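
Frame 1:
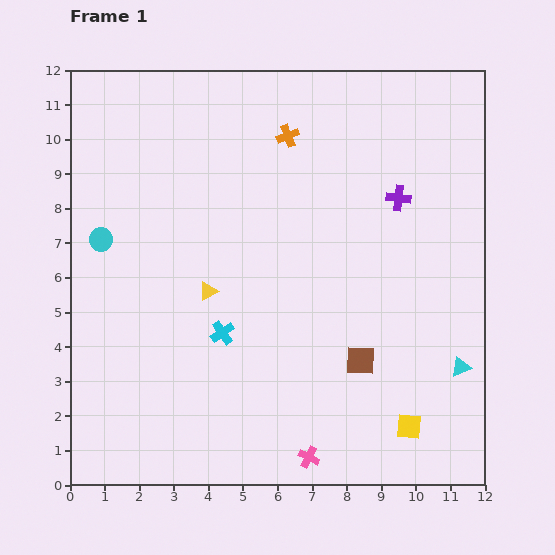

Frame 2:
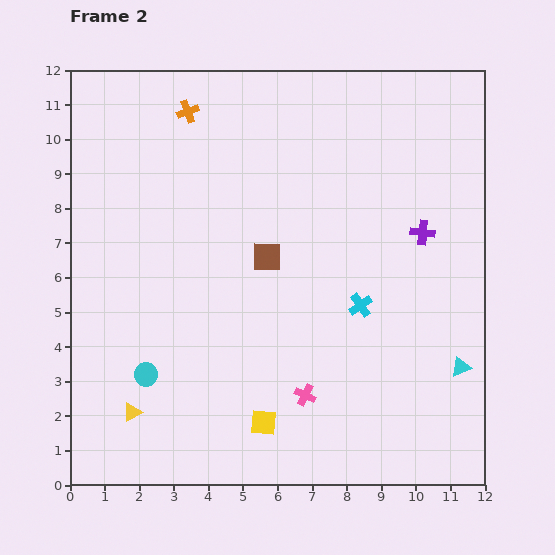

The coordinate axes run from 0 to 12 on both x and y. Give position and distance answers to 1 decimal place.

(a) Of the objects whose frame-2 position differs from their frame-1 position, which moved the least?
the purple cross

(moved 1.2)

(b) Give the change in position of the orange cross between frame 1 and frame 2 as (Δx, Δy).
(-2.9, 0.7)

The orange cross was at (6.3, 10.1) in frame 1 and (3.4, 10.8) in frame 2.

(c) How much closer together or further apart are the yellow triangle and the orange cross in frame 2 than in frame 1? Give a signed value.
+3.7

Distance in frame 1: 5.1. Distance in frame 2: 8.8.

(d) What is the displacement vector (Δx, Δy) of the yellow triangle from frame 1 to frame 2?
(-2.2, -3.5)

The yellow triangle was at (4.0, 5.6) in frame 1 and (1.8, 2.1) in frame 2.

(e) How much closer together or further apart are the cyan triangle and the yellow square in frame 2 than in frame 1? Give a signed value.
+3.6

Distance in frame 1: 2.3. Distance in frame 2: 5.9.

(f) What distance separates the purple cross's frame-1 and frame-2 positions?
1.2

The purple cross moved from (9.5, 8.3) to (10.2, 7.3), a distance of √(0.7² + 1.0²) ≈ 1.2.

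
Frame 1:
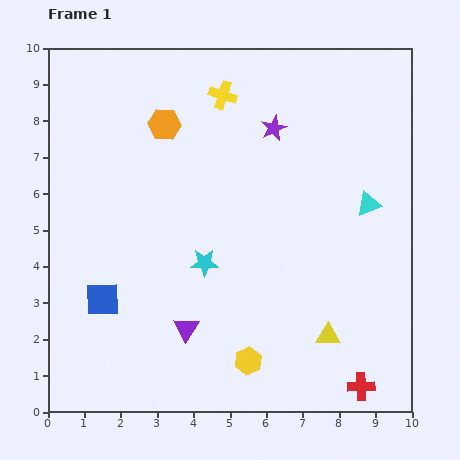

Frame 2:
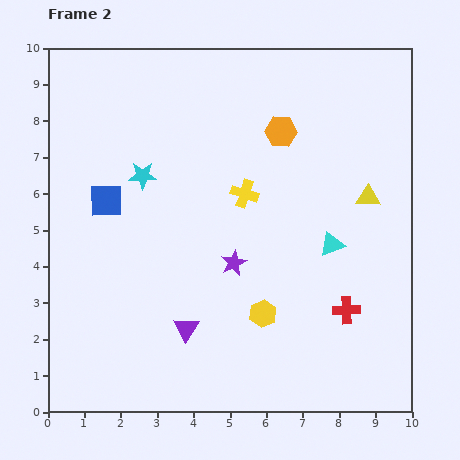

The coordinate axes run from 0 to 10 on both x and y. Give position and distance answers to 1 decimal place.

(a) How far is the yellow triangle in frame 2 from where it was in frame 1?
4.0

The yellow triangle moved from (7.7, 2.1) to (8.8, 5.9), a distance of √(1.1² + 3.8²) ≈ 4.0.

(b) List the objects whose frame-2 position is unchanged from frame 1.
the purple triangle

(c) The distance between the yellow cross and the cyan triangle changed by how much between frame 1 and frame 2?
-2.2

Distance in frame 1: 5.0. Distance in frame 2: 2.8.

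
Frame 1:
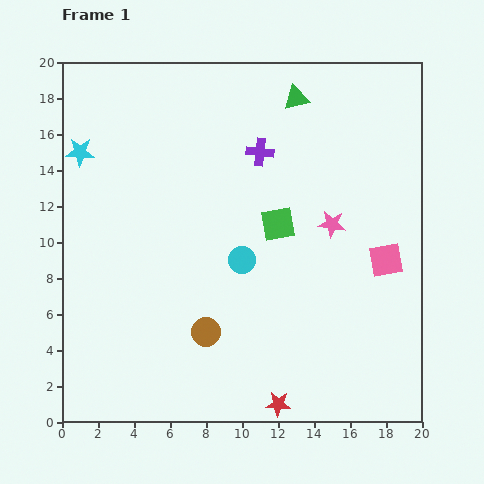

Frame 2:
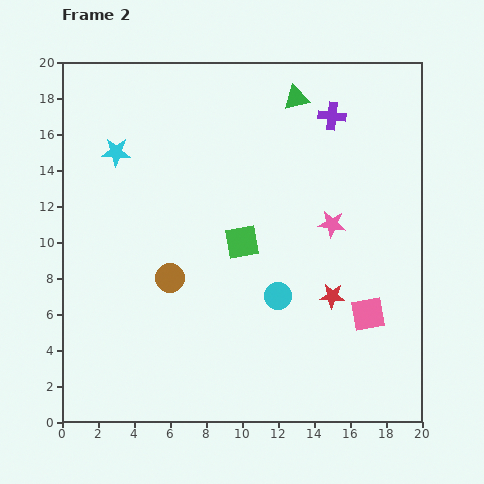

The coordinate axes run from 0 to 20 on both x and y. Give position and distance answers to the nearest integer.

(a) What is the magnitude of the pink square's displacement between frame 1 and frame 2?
3

The pink square moved from (18, 9) to (17, 6), a distance of √(1² + 3²) ≈ 3.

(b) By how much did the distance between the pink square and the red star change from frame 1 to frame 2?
-8

Distance in frame 1: 10. Distance in frame 2: 2.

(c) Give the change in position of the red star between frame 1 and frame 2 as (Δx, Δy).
(3, 6)

The red star was at (12, 1) in frame 1 and (15, 7) in frame 2.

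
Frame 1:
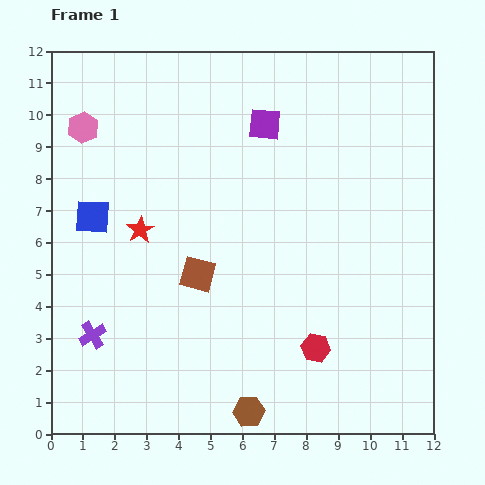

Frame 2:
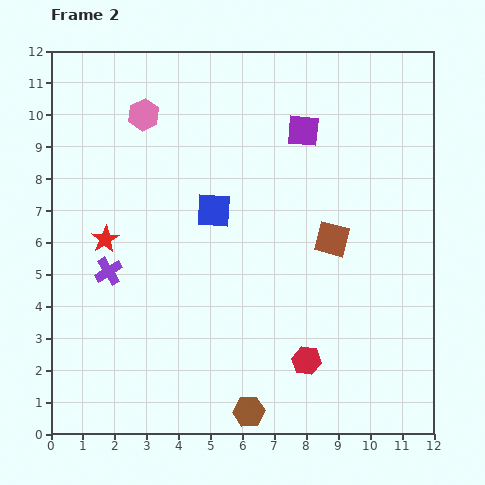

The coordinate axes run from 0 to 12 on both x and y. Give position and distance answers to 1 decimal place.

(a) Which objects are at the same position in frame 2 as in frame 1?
the brown hexagon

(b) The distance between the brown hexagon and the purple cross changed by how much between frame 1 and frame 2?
+0.7

Distance in frame 1: 5.5. Distance in frame 2: 6.2.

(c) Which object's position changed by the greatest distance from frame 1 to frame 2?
the brown square

(moved 4.3; next 3.8)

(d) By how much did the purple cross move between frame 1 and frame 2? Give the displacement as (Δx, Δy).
(0.5, 2.0)

The purple cross was at (1.3, 3.1) in frame 1 and (1.8, 5.1) in frame 2.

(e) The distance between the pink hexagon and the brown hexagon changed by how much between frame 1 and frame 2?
-0.4

Distance in frame 1: 10.3. Distance in frame 2: 9.9.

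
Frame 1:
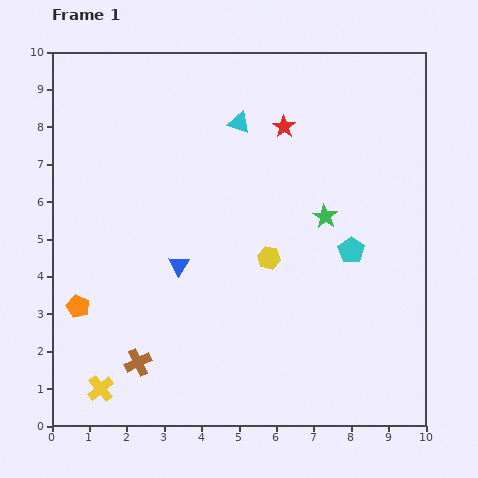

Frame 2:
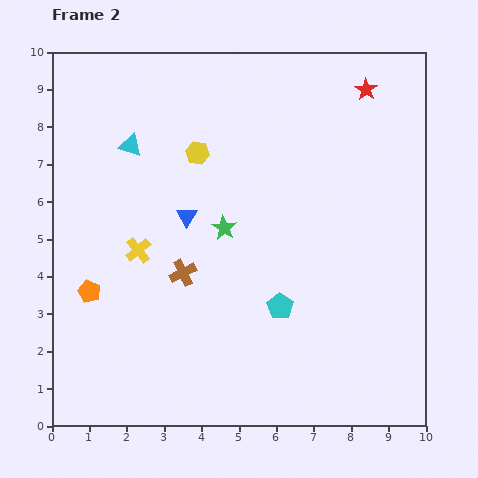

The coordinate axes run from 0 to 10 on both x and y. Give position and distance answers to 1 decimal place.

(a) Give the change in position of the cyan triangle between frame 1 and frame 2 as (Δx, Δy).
(-2.9, -0.6)

The cyan triangle was at (5.0, 8.1) in frame 1 and (2.1, 7.5) in frame 2.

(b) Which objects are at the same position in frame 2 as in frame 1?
none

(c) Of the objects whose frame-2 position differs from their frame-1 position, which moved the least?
the orange pentagon

(moved 0.5)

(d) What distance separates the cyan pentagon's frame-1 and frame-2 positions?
2.4

The cyan pentagon moved from (8.0, 4.7) to (6.1, 3.2), a distance of √(1.9² + 1.5²) ≈ 2.4.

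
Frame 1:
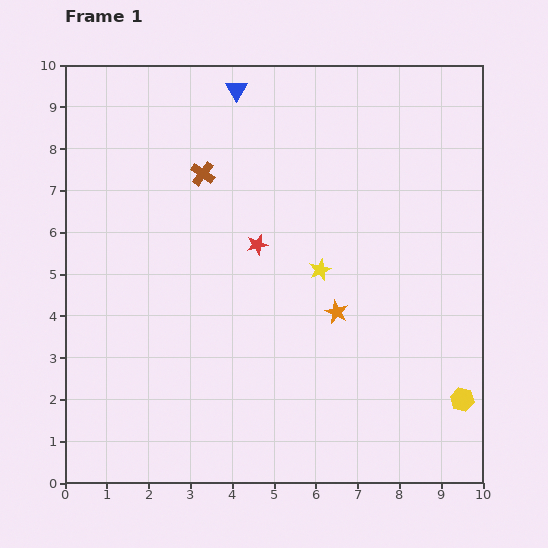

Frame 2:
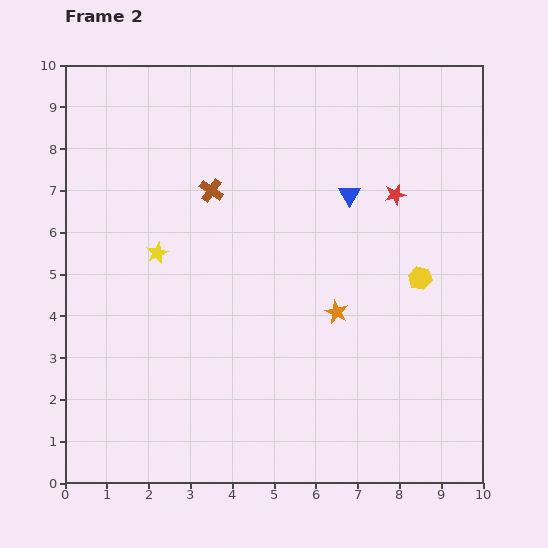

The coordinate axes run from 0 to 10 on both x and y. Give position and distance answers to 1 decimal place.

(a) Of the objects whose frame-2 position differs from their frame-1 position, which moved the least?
the brown cross

(moved 0.4)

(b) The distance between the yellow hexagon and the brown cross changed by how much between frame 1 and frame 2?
-2.8

Distance in frame 1: 8.2. Distance in frame 2: 5.4.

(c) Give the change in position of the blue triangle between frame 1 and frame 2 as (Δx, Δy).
(2.7, -2.5)

The blue triangle was at (4.1, 9.4) in frame 1 and (6.8, 6.9) in frame 2.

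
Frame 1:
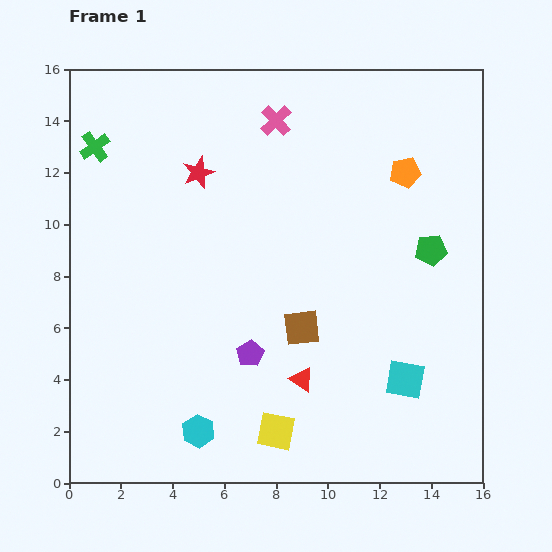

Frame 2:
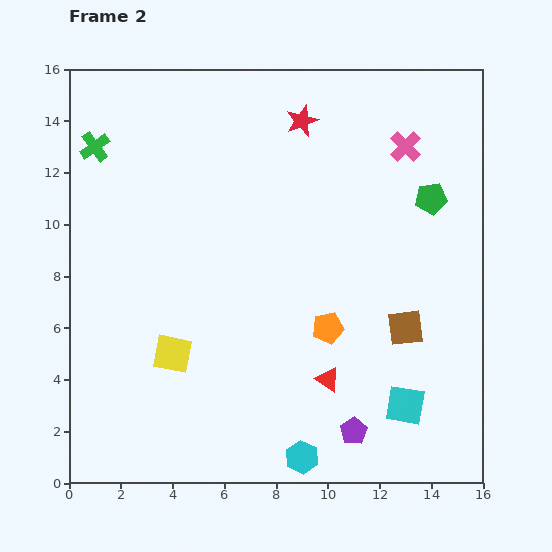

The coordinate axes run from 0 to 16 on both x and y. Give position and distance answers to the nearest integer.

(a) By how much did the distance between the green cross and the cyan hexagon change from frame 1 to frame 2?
+2

Distance in frame 1: 12. Distance in frame 2: 14.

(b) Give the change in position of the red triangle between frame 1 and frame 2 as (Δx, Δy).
(1, 0)

The red triangle was at (9, 4) in frame 1 and (10, 4) in frame 2.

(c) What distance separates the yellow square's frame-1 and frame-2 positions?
5

The yellow square moved from (8, 2) to (4, 5), a distance of √(4² + 3²) ≈ 5.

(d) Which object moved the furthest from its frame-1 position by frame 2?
the orange pentagon

(moved 7; next 5)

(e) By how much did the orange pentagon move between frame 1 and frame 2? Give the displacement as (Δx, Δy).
(-3, -6)

The orange pentagon was at (13, 12) in frame 1 and (10, 6) in frame 2.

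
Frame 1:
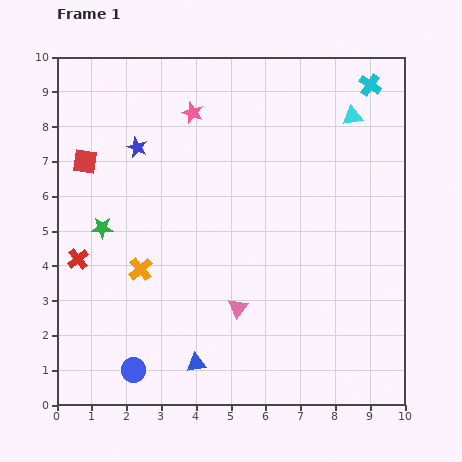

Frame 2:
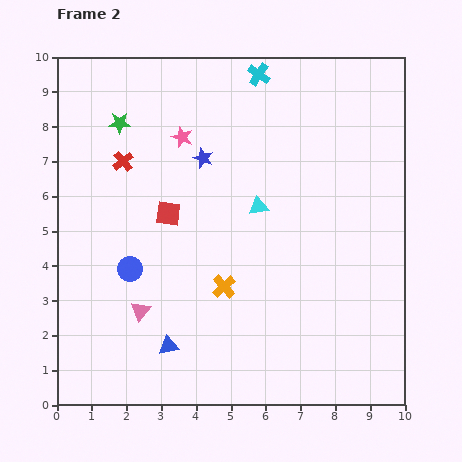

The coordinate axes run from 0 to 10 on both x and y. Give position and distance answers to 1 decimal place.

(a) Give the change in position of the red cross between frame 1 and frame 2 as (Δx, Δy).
(1.3, 2.8)

The red cross was at (0.6, 4.2) in frame 1 and (1.9, 7.0) in frame 2.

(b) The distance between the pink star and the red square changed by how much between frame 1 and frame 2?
-1.2

Distance in frame 1: 3.4. Distance in frame 2: 2.2.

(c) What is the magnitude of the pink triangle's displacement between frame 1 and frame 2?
2.8

The pink triangle moved from (5.2, 2.8) to (2.4, 2.7), a distance of √(2.8² + 0.1²) ≈ 2.8.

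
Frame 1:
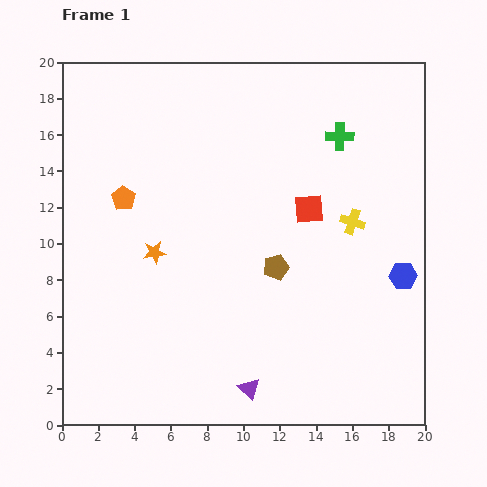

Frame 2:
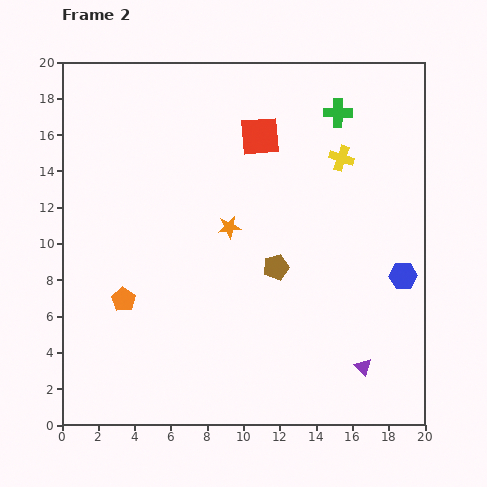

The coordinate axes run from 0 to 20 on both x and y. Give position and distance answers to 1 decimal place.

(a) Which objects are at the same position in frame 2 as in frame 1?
the brown pentagon, the blue hexagon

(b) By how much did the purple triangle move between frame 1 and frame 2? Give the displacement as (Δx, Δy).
(6.3, 1.2)

The purple triangle was at (10.3, 2.0) in frame 1 and (16.6, 3.2) in frame 2.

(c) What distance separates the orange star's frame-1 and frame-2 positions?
4.3

The orange star moved from (5.1, 9.5) to (9.2, 10.9), a distance of √(4.1² + 1.4²) ≈ 4.3.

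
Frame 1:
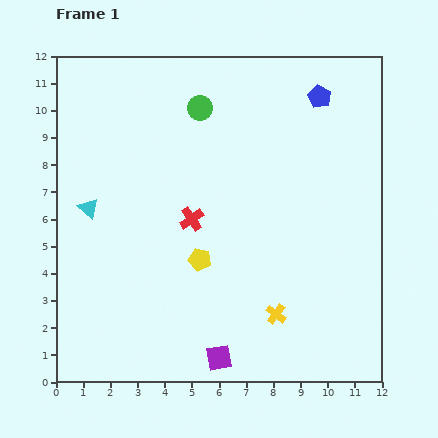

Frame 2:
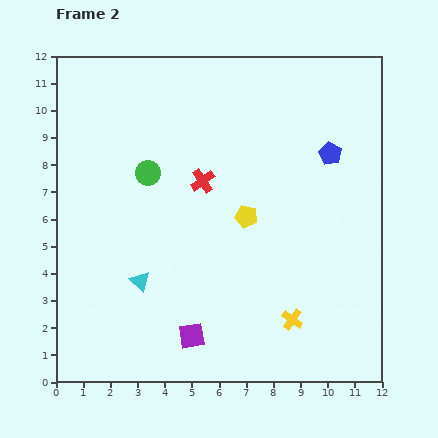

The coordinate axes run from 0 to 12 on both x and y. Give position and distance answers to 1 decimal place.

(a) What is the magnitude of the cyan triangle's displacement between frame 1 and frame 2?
3.3

The cyan triangle moved from (1.2, 6.4) to (3.1, 3.7), a distance of √(1.9² + 2.7²) ≈ 3.3.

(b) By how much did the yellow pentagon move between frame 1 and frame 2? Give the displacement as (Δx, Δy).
(1.7, 1.6)

The yellow pentagon was at (5.3, 4.5) in frame 1 and (7.0, 6.1) in frame 2.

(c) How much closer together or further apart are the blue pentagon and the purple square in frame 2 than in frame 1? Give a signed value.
-1.9

Distance in frame 1: 10.3. Distance in frame 2: 8.4.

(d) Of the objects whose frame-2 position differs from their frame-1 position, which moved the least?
the yellow cross

(moved 0.6)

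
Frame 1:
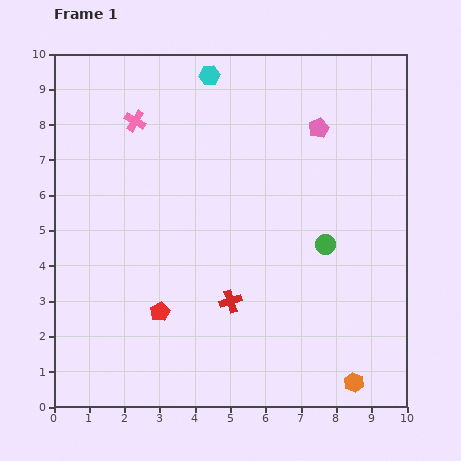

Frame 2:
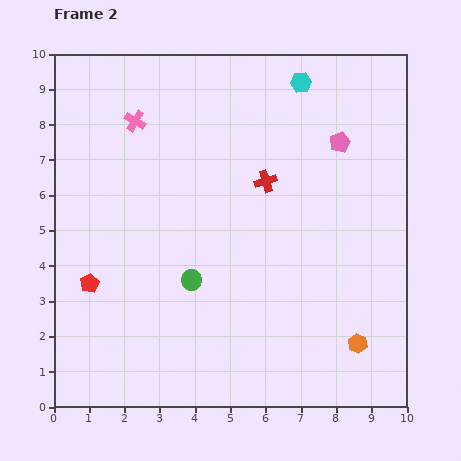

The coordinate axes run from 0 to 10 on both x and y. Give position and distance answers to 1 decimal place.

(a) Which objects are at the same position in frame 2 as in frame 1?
the pink cross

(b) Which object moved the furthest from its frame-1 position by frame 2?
the green circle

(moved 3.9; next 3.5)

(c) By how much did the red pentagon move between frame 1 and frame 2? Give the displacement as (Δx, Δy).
(-2.0, 0.8)

The red pentagon was at (3.0, 2.7) in frame 1 and (1.0, 3.5) in frame 2.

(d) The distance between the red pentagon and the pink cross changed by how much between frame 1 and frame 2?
-0.6

Distance in frame 1: 5.4. Distance in frame 2: 4.8.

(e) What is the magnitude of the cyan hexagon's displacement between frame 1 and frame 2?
2.6

The cyan hexagon moved from (4.4, 9.4) to (7.0, 9.2), a distance of √(2.6² + 0.2²) ≈ 2.6.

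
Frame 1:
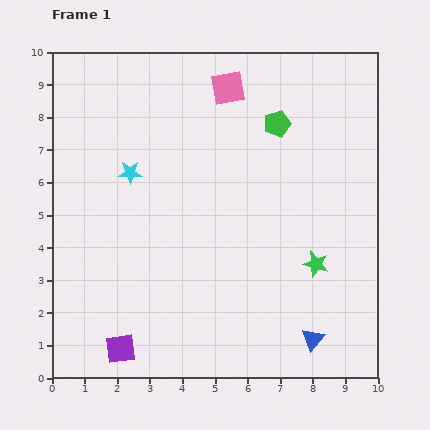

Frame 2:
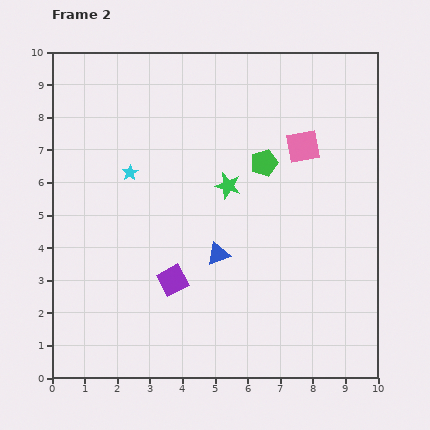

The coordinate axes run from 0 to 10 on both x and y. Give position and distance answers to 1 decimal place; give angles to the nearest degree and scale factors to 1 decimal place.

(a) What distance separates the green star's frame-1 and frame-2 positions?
3.6

The green star moved from (8.1, 3.5) to (5.4, 5.9), a distance of √(2.7² + 2.4²) ≈ 3.6.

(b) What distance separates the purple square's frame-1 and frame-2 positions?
2.6

The purple square moved from (2.1, 0.9) to (3.7, 3.0), a distance of √(1.6² + 2.1²) ≈ 2.6.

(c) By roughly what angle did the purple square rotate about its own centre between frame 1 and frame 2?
21° counter-clockwise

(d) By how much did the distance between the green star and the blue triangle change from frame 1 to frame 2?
-0.2

Distance in frame 1: 2.3. Distance in frame 2: 2.1.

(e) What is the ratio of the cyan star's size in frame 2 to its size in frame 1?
0.7×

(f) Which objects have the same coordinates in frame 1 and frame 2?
the cyan star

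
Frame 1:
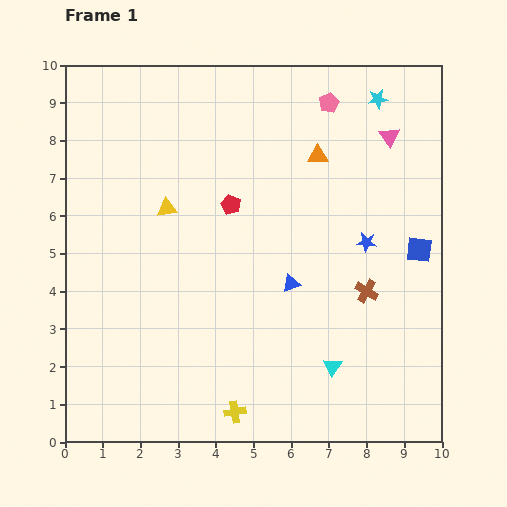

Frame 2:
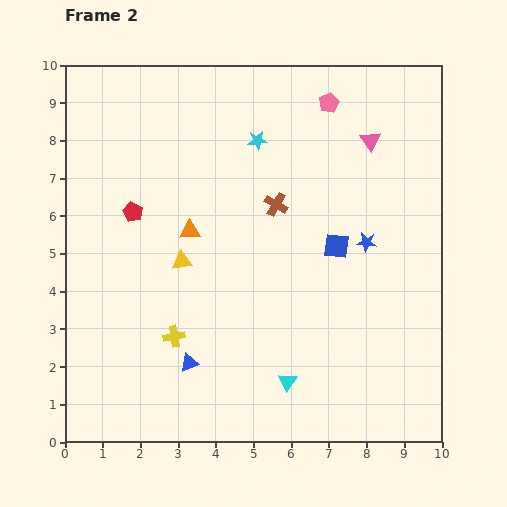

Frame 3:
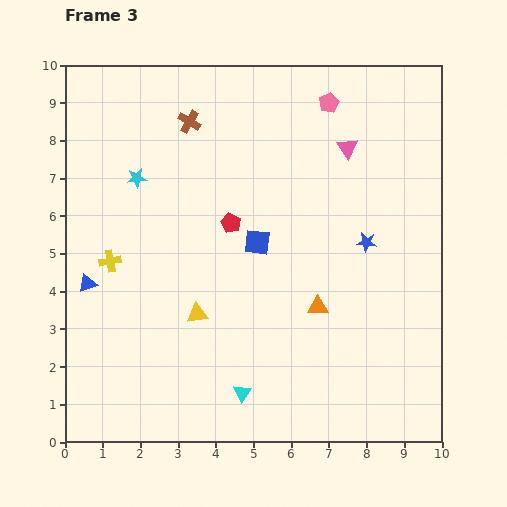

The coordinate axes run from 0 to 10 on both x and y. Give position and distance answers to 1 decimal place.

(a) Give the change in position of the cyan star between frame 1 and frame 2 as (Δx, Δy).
(-3.2, -1.1)

The cyan star was at (8.3, 9.1) in frame 1 and (5.1, 8.0) in frame 2.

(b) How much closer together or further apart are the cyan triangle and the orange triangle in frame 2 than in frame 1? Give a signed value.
-0.8

Distance in frame 1: 5.6. Distance in frame 2: 4.8.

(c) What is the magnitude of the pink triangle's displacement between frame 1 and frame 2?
0.5

The pink triangle moved from (8.6, 8.1) to (8.1, 8.0), a distance of √(0.5² + 0.1²) ≈ 0.5.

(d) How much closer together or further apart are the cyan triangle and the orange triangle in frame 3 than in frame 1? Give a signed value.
-2.6

Distance in frame 1: 5.6. Distance in frame 3: 3.0.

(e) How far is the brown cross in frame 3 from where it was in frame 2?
3.2

The brown cross moved from (5.6, 6.3) to (3.3, 8.5), a distance of √(2.3² + 2.2²) ≈ 3.2.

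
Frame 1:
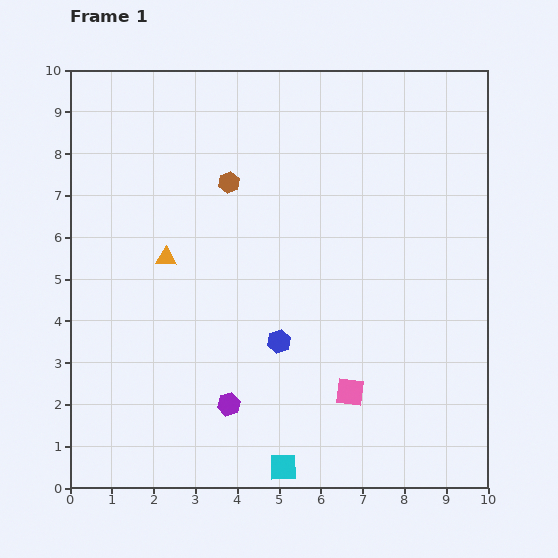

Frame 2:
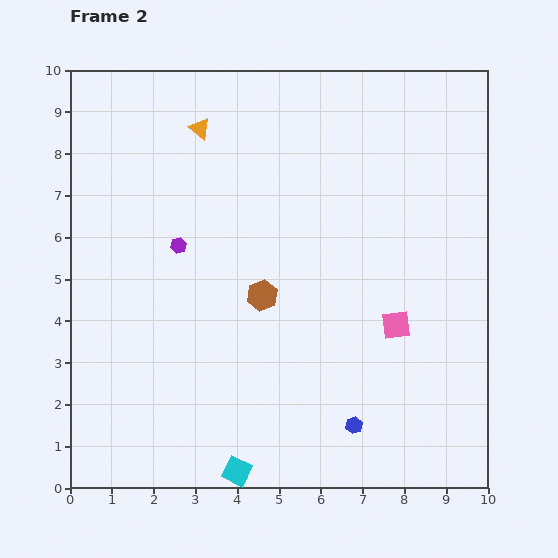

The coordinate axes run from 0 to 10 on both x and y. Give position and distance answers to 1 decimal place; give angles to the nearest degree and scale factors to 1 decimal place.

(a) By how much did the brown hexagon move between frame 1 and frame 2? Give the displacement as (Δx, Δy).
(0.8, -2.7)

The brown hexagon was at (3.8, 7.3) in frame 1 and (4.6, 4.6) in frame 2.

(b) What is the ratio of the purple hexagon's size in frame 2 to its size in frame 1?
0.7×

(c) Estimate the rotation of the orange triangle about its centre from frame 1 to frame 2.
35° clockwise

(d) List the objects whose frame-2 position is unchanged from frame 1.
none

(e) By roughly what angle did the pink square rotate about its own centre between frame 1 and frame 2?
17° counter-clockwise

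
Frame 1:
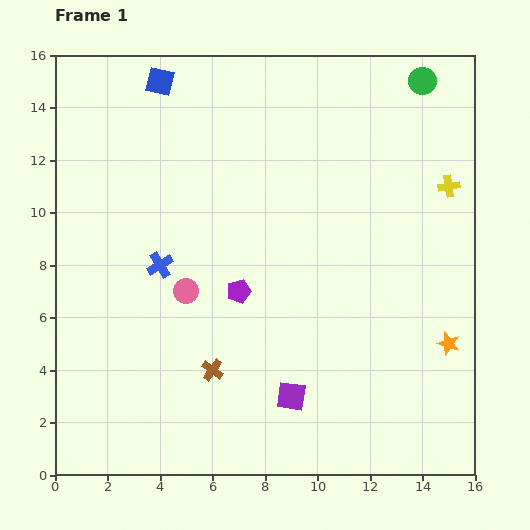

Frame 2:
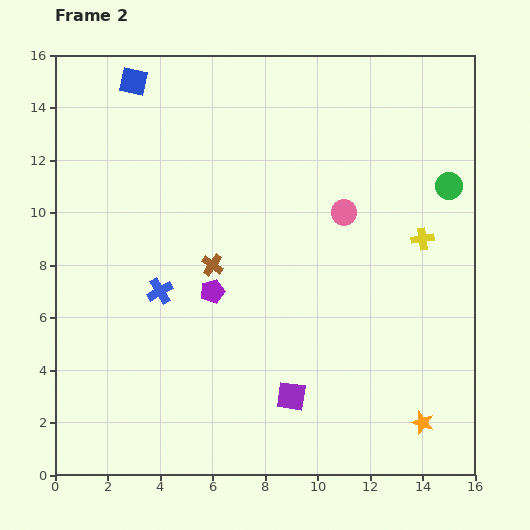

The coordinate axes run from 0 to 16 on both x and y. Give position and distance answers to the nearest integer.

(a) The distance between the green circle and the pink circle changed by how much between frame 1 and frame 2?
-8

Distance in frame 1: 12. Distance in frame 2: 4.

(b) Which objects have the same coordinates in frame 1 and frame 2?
the purple square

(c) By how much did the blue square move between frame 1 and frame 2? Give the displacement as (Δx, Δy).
(-1, 0)

The blue square was at (4, 15) in frame 1 and (3, 15) in frame 2.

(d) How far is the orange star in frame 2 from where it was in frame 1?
3

The orange star moved from (15, 5) to (14, 2), a distance of √(1² + 3²) ≈ 3.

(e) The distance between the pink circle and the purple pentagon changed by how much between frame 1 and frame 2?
+4

Distance in frame 1: 2. Distance in frame 2: 6.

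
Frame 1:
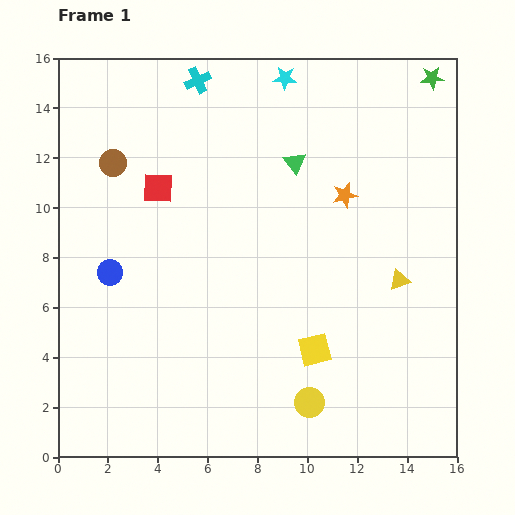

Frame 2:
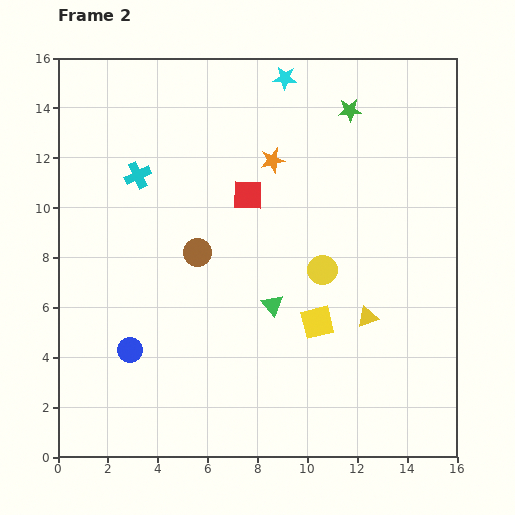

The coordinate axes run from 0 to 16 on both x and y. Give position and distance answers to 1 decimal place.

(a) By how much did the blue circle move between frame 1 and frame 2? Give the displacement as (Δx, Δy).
(0.8, -3.1)

The blue circle was at (2.1, 7.4) in frame 1 and (2.9, 4.3) in frame 2.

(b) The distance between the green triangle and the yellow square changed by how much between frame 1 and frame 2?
-5.6

Distance in frame 1: 7.5. Distance in frame 2: 1.9.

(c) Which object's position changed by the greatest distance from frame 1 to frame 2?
the green triangle

(moved 5.8; next 5.3)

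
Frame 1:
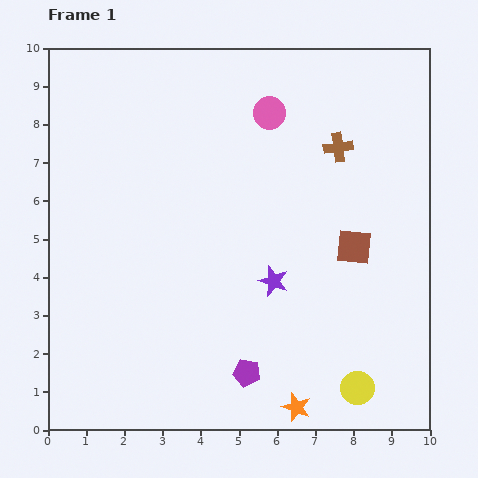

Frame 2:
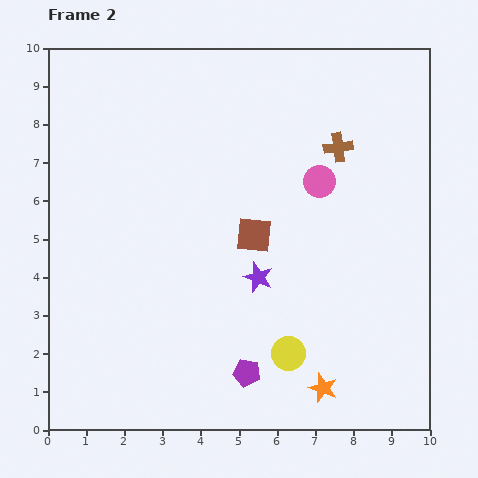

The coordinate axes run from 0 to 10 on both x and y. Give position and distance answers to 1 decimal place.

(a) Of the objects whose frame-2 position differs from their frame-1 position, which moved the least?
the purple star

(moved 0.4)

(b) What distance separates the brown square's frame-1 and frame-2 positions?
2.6

The brown square moved from (8.0, 4.8) to (5.4, 5.1), a distance of √(2.6² + 0.3²) ≈ 2.6.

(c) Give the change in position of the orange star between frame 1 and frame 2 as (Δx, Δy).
(0.7, 0.5)

The orange star was at (6.5, 0.6) in frame 1 and (7.2, 1.1) in frame 2.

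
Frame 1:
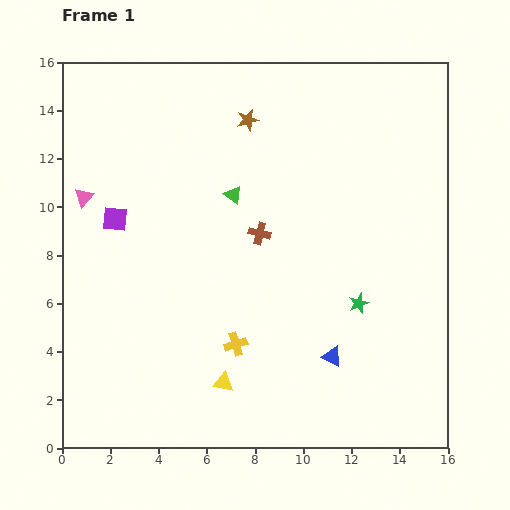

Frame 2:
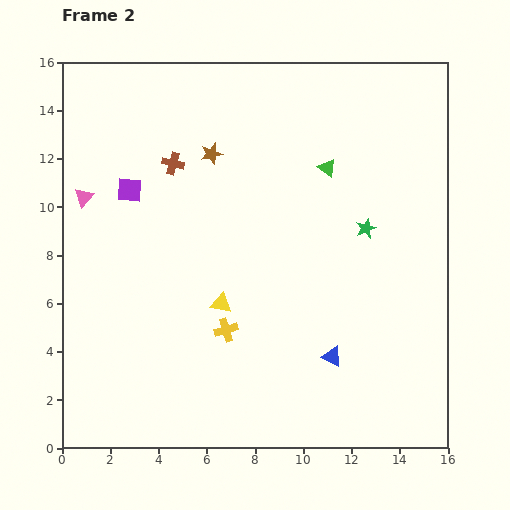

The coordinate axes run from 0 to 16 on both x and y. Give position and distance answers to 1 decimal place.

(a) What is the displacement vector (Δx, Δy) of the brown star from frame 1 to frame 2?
(-1.5, -1.4)

The brown star was at (7.7, 13.6) in frame 1 and (6.2, 12.2) in frame 2.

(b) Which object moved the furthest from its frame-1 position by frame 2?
the brown cross

(moved 4.6; next 4.1)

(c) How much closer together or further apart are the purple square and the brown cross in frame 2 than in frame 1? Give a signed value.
-3.9

Distance in frame 1: 6.0. Distance in frame 2: 2.1.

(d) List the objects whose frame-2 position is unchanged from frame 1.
the pink triangle, the blue triangle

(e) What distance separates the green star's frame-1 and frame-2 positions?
3.1

The green star moved from (12.3, 6.0) to (12.6, 9.1), a distance of √(0.3² + 3.1²) ≈ 3.1.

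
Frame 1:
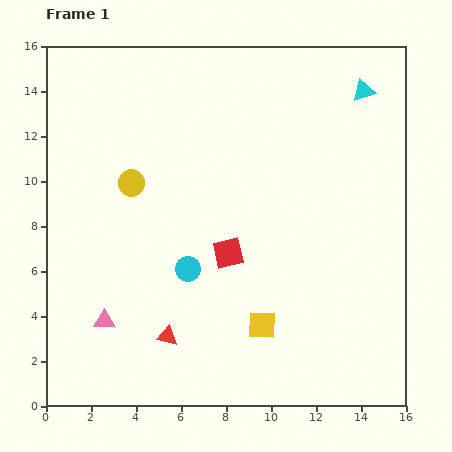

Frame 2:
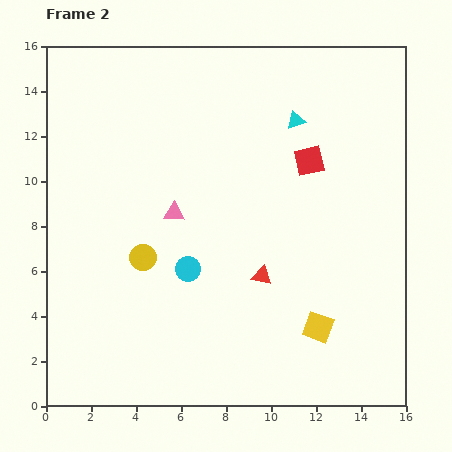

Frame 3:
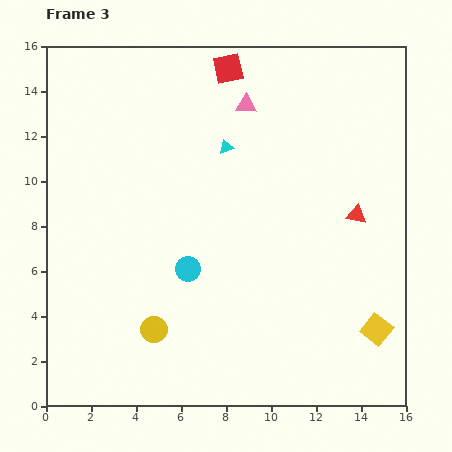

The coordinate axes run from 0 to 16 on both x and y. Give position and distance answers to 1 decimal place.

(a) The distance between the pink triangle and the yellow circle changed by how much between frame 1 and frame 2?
-3.8

Distance in frame 1: 6.2. Distance in frame 2: 2.4.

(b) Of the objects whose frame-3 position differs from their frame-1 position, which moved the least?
the yellow square

(moved 5.1)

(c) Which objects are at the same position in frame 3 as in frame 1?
the cyan circle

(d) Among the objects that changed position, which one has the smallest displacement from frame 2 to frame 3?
the yellow square

(moved 2.6)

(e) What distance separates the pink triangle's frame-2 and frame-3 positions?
5.8

The pink triangle moved from (5.7, 8.6) to (8.9, 13.4), a distance of √(3.2² + 4.8²) ≈ 5.8.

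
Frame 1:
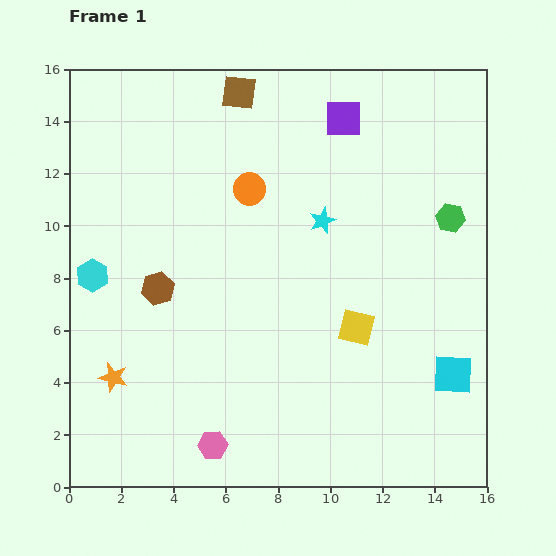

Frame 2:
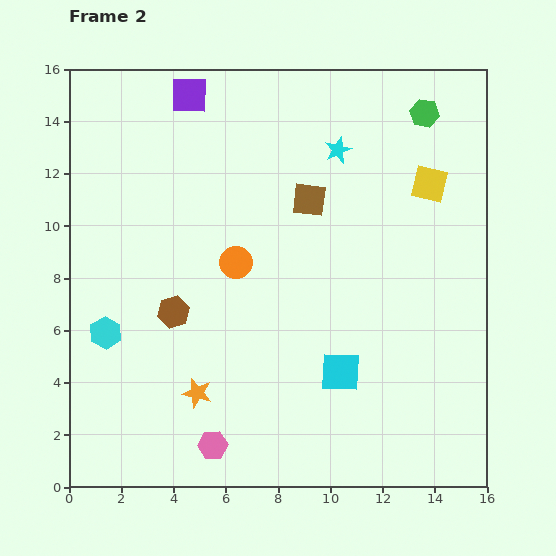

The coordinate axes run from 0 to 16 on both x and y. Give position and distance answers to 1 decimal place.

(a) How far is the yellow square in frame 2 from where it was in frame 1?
6.2

The yellow square moved from (11.0, 6.1) to (13.8, 11.6), a distance of √(2.8² + 5.5²) ≈ 6.2.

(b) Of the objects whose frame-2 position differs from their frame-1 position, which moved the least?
the brown hexagon

(moved 1.1)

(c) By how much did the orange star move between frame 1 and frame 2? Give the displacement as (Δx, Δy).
(3.2, -0.6)

The orange star was at (1.7, 4.2) in frame 1 and (4.9, 3.6) in frame 2.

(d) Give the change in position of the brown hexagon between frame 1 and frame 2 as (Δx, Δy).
(0.6, -0.9)

The brown hexagon was at (3.4, 7.6) in frame 1 and (4.0, 6.7) in frame 2.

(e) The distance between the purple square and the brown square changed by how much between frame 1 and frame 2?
+2.0

Distance in frame 1: 4.1. Distance in frame 2: 6.1.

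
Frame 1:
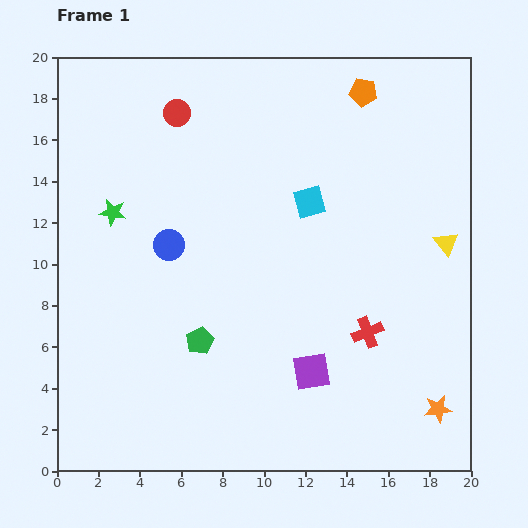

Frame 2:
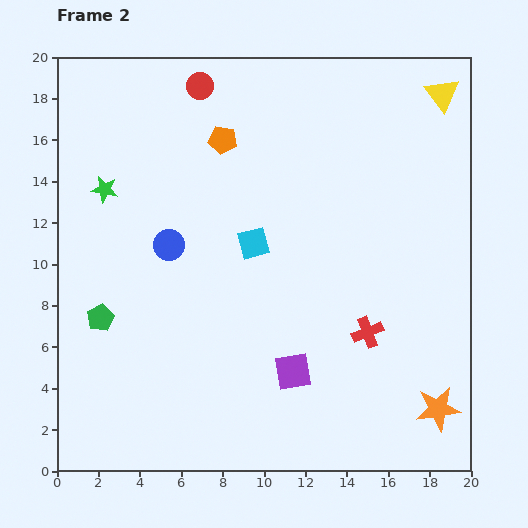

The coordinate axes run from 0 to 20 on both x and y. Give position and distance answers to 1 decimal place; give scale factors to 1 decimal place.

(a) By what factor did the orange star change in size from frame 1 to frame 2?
1.6×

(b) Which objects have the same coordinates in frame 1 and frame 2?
the blue circle, the red cross, the orange star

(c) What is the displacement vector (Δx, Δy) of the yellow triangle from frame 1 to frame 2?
(-0.2, 7.2)

The yellow triangle was at (18.8, 11.0) in frame 1 and (18.6, 18.2) in frame 2.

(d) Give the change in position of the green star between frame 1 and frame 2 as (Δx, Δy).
(-0.4, 1.1)

The green star was at (2.7, 12.5) in frame 1 and (2.3, 13.6) in frame 2.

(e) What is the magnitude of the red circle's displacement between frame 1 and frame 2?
1.7

The red circle moved from (5.8, 17.3) to (6.9, 18.6), a distance of √(1.1² + 1.3²) ≈ 1.7.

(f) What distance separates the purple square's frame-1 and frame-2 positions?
0.9

The purple square moved from (12.3, 4.8) to (11.4, 4.8), a distance of √(0.9² + 0.0²) ≈ 0.9.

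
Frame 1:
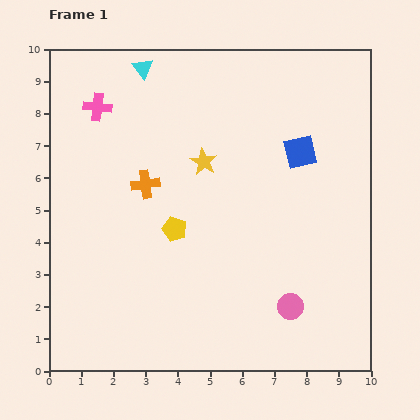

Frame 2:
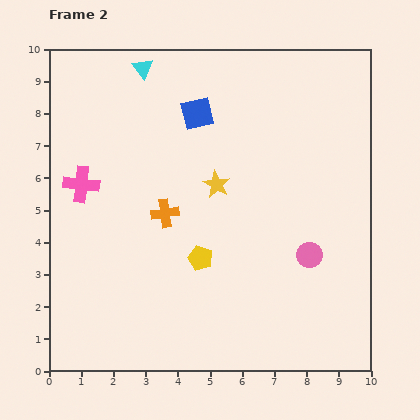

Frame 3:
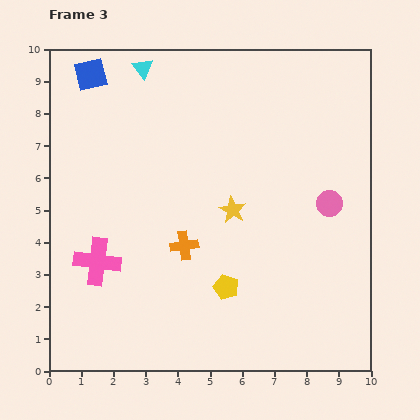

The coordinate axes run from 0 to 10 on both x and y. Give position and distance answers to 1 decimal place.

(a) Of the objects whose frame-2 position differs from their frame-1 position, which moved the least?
the yellow star

(moved 0.8)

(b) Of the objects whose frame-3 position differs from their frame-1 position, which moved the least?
the yellow star

(moved 1.7)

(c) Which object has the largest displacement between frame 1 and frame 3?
the blue square

(moved 6.9; next 4.8)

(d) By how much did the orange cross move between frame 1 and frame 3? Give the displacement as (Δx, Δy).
(1.2, -1.9)

The orange cross was at (3.0, 5.8) in frame 1 and (4.2, 3.9) in frame 3.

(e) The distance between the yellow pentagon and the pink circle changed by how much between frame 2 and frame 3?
+0.7

Distance in frame 2: 3.4. Distance in frame 3: 4.1.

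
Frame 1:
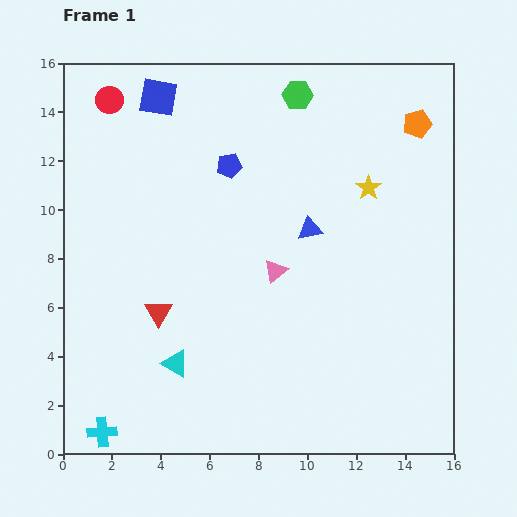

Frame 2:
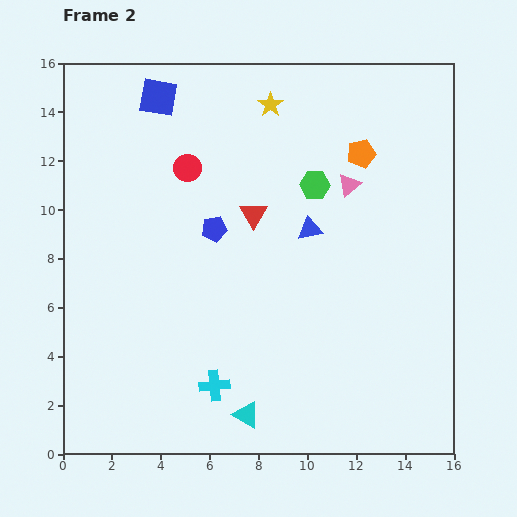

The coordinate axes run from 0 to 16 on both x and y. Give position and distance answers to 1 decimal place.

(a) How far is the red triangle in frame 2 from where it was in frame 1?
5.6

The red triangle moved from (3.9, 5.8) to (7.8, 9.8), a distance of √(3.9² + 4.0²) ≈ 5.6.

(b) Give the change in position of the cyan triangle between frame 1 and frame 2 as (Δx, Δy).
(2.9, -2.1)

The cyan triangle was at (4.6, 3.7) in frame 1 and (7.5, 1.6) in frame 2.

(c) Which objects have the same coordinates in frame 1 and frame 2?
the blue square, the blue triangle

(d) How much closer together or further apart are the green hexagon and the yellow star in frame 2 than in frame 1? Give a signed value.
-1.0

Distance in frame 1: 4.8. Distance in frame 2: 3.8.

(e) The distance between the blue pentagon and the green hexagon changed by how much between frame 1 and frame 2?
+0.5

Distance in frame 1: 4.0. Distance in frame 2: 4.5.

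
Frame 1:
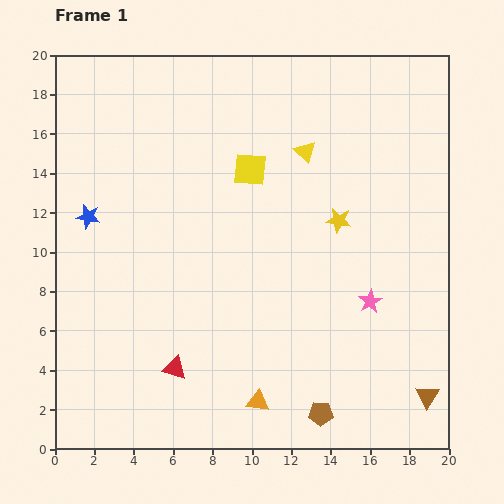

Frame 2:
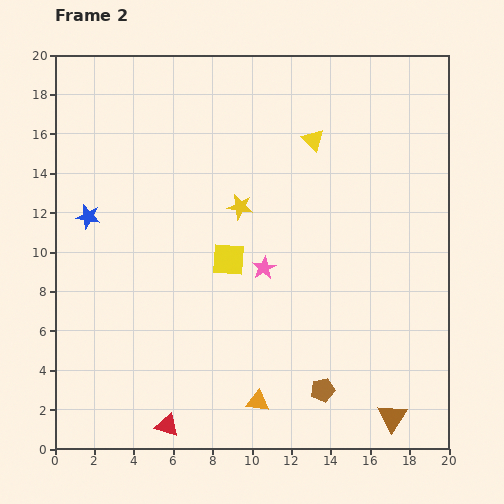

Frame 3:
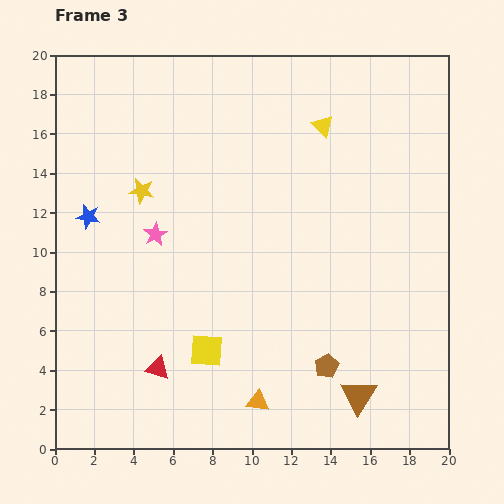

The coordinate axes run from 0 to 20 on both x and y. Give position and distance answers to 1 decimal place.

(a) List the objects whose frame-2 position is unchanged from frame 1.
the blue star, the orange triangle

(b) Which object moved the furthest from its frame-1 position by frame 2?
the pink star

(moved 5.7; next 5.0)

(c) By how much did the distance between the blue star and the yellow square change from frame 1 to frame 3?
+0.6

Distance in frame 1: 8.5. Distance in frame 3: 9.1.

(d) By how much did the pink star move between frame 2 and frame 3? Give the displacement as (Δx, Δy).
(-5.5, 1.7)

The pink star was at (10.6, 9.2) in frame 2 and (5.1, 10.9) in frame 3.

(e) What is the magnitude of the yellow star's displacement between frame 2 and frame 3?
5.1

The yellow star moved from (9.4, 12.3) to (4.4, 13.1), a distance of √(5.0² + 0.8²) ≈ 5.1.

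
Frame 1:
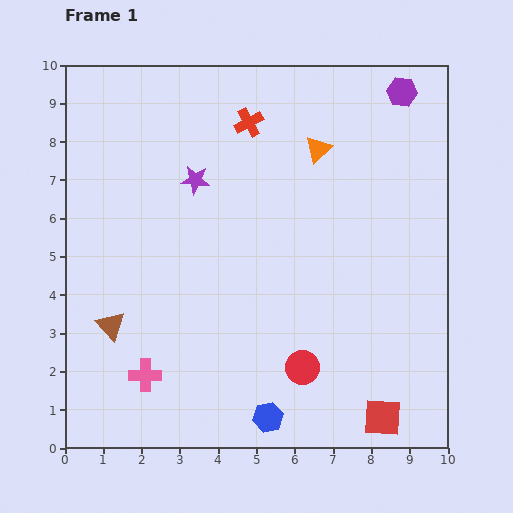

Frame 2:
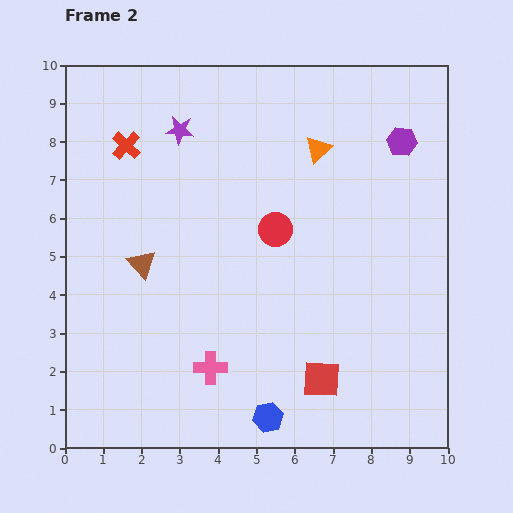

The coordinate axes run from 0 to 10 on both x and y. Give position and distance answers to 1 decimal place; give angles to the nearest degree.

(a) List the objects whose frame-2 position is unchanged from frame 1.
the blue hexagon, the orange triangle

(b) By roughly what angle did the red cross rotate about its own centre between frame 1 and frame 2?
19° counter-clockwise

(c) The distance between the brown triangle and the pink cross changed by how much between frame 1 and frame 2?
+1.6

Distance in frame 1: 1.6. Distance in frame 2: 3.2.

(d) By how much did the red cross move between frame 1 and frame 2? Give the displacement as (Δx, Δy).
(-3.2, -0.6)

The red cross was at (4.8, 8.5) in frame 1 and (1.6, 7.9) in frame 2.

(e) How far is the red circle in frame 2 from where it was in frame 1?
3.7

The red circle moved from (6.2, 2.1) to (5.5, 5.7), a distance of √(0.7² + 3.6²) ≈ 3.7.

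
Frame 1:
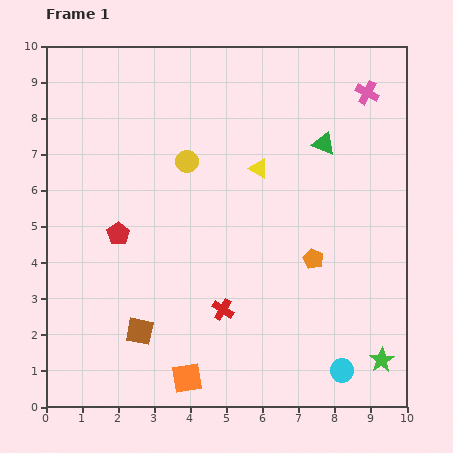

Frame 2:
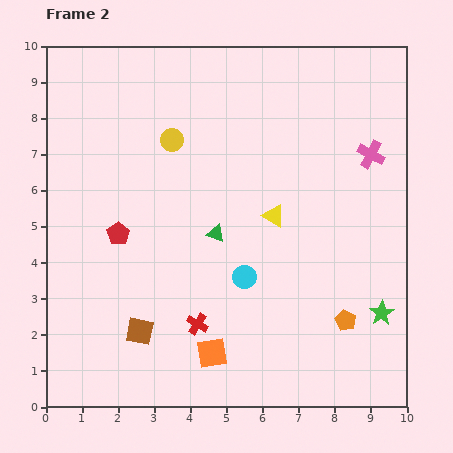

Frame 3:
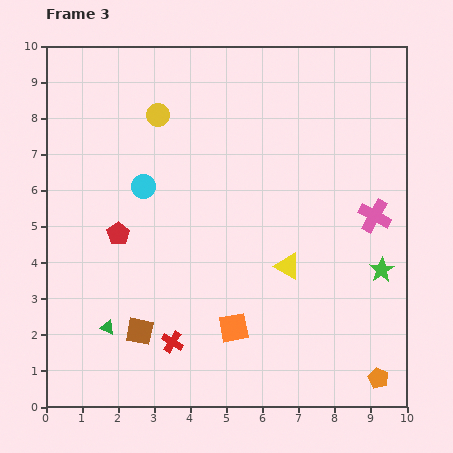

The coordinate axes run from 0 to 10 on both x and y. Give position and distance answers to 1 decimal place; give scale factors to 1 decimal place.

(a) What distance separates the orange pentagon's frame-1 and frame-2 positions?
1.9

The orange pentagon moved from (7.4, 4.1) to (8.3, 2.4), a distance of √(0.9² + 1.7²) ≈ 1.9.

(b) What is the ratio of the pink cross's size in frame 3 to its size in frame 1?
1.4×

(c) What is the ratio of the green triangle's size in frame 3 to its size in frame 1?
0.6×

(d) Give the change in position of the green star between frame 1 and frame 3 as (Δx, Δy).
(0.0, 2.5)

The green star was at (9.3, 1.3) in frame 1 and (9.3, 3.8) in frame 3.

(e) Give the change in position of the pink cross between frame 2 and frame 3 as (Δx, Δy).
(0.1, -1.7)

The pink cross was at (9.0, 7.0) in frame 2 and (9.1, 5.3) in frame 3.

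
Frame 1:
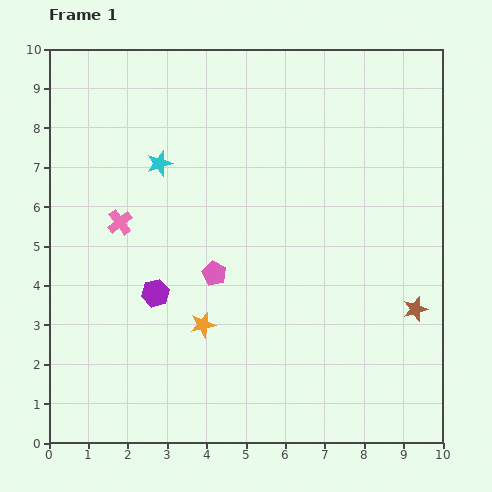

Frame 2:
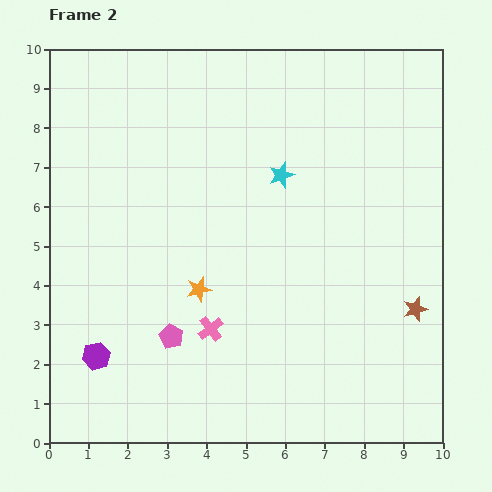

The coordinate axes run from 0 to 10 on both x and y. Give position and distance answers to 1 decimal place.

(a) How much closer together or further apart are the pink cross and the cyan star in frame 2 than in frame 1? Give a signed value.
+2.5

Distance in frame 1: 1.8. Distance in frame 2: 4.3.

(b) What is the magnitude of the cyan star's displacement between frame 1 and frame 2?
3.1

The cyan star moved from (2.8, 7.1) to (5.9, 6.8), a distance of √(3.1² + 0.3²) ≈ 3.1.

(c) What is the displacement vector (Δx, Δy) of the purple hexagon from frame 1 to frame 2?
(-1.5, -1.6)

The purple hexagon was at (2.7, 3.8) in frame 1 and (1.2, 2.2) in frame 2.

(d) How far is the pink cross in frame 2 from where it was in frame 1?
3.5

The pink cross moved from (1.8, 5.6) to (4.1, 2.9), a distance of √(2.3² + 2.7²) ≈ 3.5.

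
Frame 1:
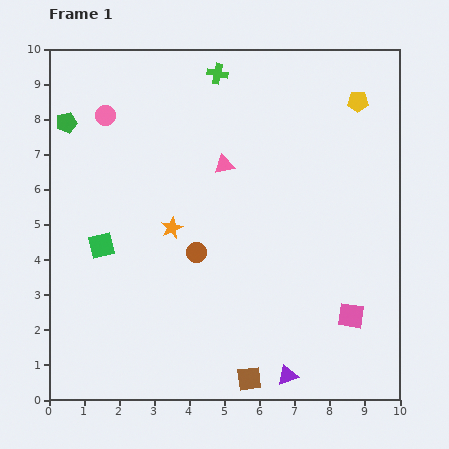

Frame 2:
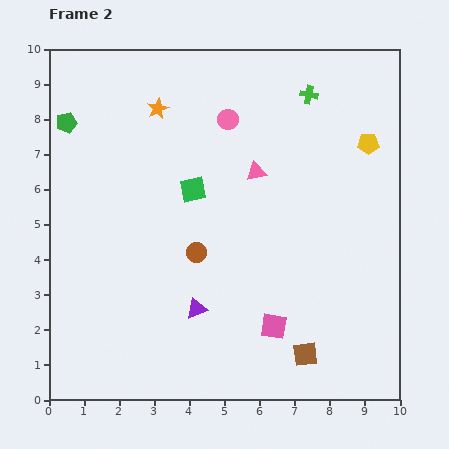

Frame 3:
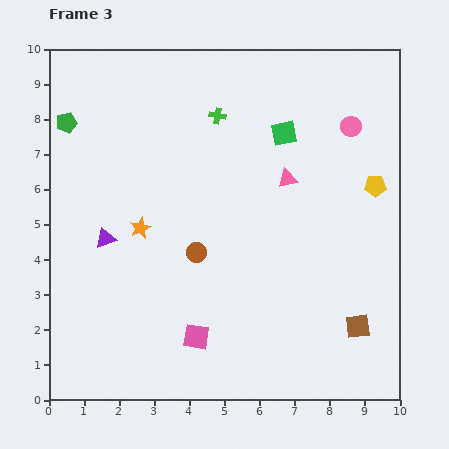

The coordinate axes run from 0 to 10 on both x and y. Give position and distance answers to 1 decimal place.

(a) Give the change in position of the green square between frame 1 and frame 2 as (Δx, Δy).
(2.6, 1.6)

The green square was at (1.5, 4.4) in frame 1 and (4.1, 6.0) in frame 2.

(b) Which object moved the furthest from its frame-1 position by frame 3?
the pink circle

(moved 7.0; next 6.5)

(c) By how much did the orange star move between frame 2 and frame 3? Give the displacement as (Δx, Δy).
(-0.5, -3.4)

The orange star was at (3.1, 8.3) in frame 2 and (2.6, 4.9) in frame 3.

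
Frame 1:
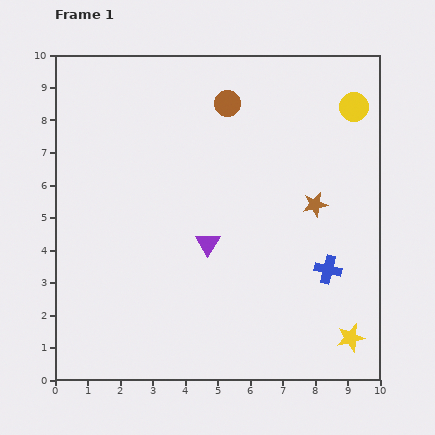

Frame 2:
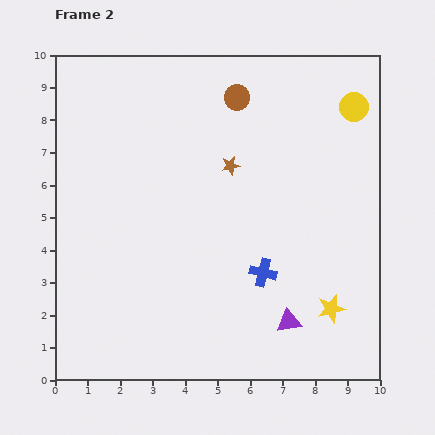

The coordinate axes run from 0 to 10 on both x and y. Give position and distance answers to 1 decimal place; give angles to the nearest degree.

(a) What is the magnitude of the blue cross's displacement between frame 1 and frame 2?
2.0

The blue cross moved from (8.4, 3.4) to (6.4, 3.3), a distance of √(2.0² + 0.1²) ≈ 2.0.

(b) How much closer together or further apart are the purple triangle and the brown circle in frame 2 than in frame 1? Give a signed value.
+2.8

Distance in frame 1: 4.3. Distance in frame 2: 7.1.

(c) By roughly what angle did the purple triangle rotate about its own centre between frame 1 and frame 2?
52° clockwise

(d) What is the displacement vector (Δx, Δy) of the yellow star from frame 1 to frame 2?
(-0.6, 0.9)

The yellow star was at (9.1, 1.3) in frame 1 and (8.5, 2.2) in frame 2.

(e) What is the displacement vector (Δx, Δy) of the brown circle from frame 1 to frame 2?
(0.3, 0.2)

The brown circle was at (5.3, 8.5) in frame 1 and (5.6, 8.7) in frame 2.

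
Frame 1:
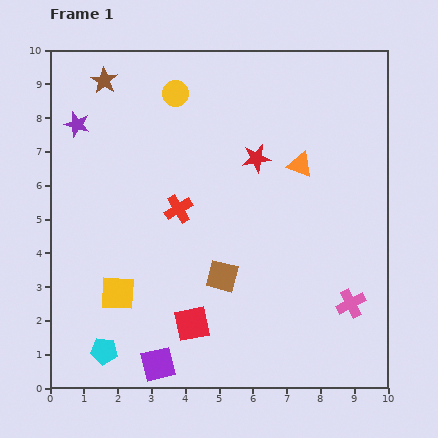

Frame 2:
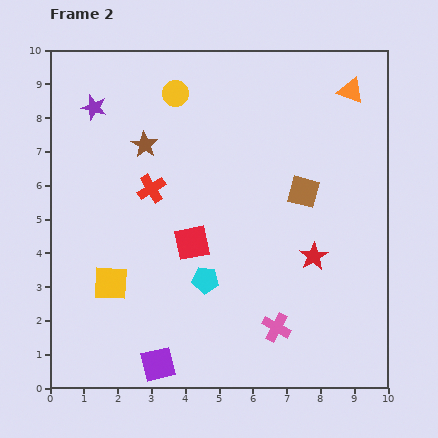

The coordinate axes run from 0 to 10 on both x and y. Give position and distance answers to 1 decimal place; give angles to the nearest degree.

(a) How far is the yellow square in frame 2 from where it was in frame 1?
0.4

The yellow square moved from (2.0, 2.8) to (1.8, 3.1), a distance of √(0.2² + 0.3²) ≈ 0.4.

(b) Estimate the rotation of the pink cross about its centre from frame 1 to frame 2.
35° counter-clockwise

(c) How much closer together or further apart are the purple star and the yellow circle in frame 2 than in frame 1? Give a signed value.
-0.6

Distance in frame 1: 3.0. Distance in frame 2: 2.4.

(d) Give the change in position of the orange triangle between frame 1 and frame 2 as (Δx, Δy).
(1.5, 2.2)

The orange triangle was at (7.4, 6.6) in frame 1 and (8.9, 8.8) in frame 2.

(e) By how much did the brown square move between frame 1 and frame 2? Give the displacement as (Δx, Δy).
(2.4, 2.5)

The brown square was at (5.1, 3.3) in frame 1 and (7.5, 5.8) in frame 2.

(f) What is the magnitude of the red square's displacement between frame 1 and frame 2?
2.4

The red square moved from (4.2, 1.9) to (4.2, 4.3), a distance of √(0.0² + 2.4²) ≈ 2.4.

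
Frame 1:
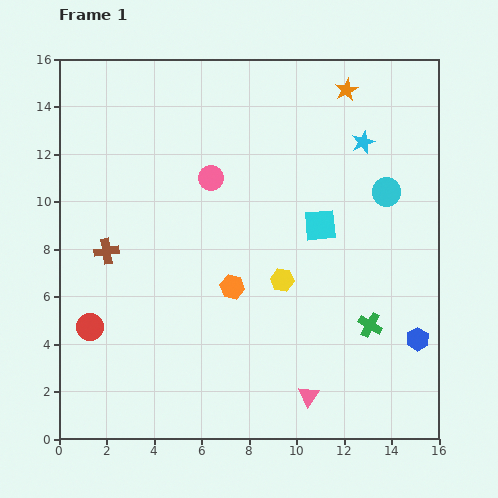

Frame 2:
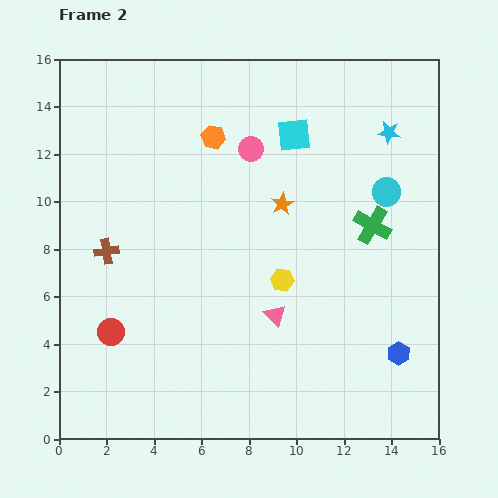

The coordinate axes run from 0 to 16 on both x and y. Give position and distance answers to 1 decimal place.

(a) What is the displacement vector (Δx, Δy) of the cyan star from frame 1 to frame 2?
(1.1, 0.4)

The cyan star was at (12.8, 12.5) in frame 1 and (13.9, 12.9) in frame 2.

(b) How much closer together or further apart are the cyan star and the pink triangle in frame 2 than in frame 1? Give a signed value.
-1.8

Distance in frame 1: 10.9. Distance in frame 2: 9.1.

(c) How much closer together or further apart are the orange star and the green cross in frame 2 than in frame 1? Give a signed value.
-6.1

Distance in frame 1: 10.0. Distance in frame 2: 3.9.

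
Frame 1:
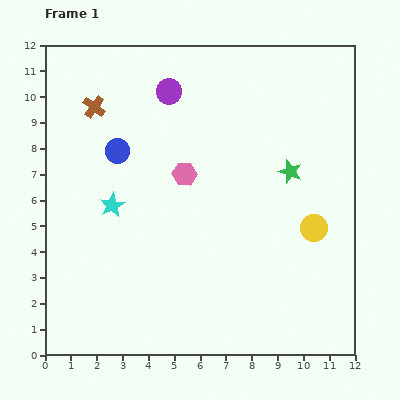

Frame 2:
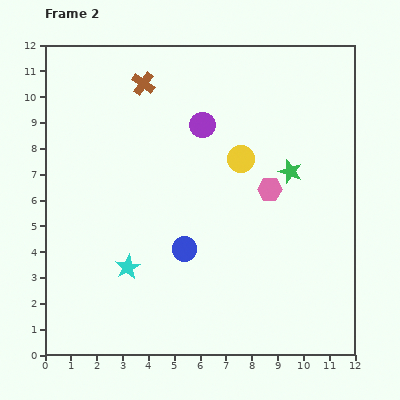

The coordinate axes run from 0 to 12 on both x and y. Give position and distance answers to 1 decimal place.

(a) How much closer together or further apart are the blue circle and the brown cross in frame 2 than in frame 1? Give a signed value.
+4.7

Distance in frame 1: 1.9. Distance in frame 2: 6.6.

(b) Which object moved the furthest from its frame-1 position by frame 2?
the blue circle

(moved 4.6; next 3.9)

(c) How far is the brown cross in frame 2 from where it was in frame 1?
2.1

The brown cross moved from (1.9, 9.6) to (3.8, 10.5), a distance of √(1.9² + 0.9²) ≈ 2.1.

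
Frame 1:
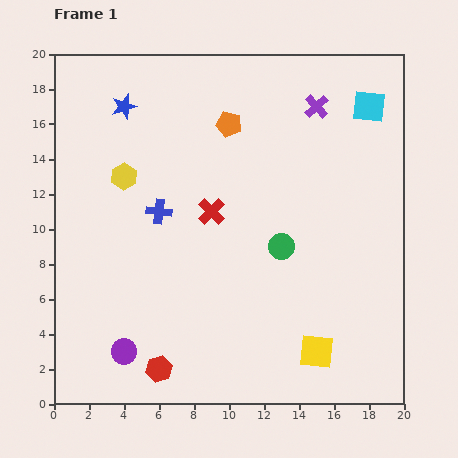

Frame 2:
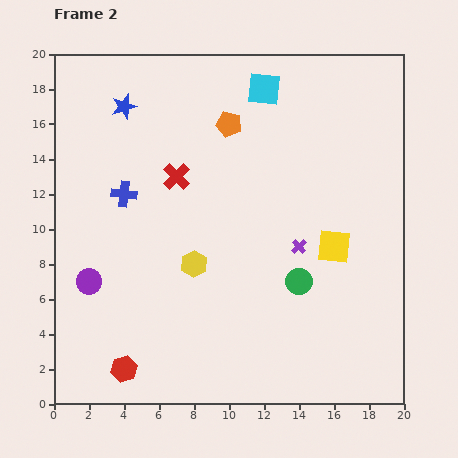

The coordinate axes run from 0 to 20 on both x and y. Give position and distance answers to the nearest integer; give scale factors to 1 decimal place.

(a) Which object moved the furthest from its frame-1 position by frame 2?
the purple cross

(moved 8; next 6)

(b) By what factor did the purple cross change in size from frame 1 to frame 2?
0.6×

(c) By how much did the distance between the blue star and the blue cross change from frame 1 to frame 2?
-1

Distance in frame 1: 6. Distance in frame 2: 5.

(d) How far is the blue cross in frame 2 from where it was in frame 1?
2

The blue cross moved from (6, 11) to (4, 12), a distance of √(2² + 1²) ≈ 2.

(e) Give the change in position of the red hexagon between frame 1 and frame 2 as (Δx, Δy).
(-2, 0)

The red hexagon was at (6, 2) in frame 1 and (4, 2) in frame 2.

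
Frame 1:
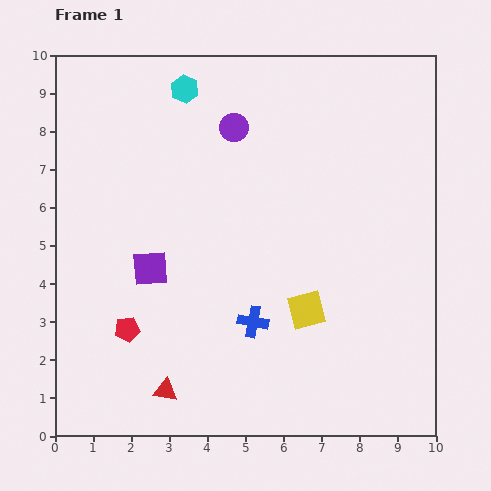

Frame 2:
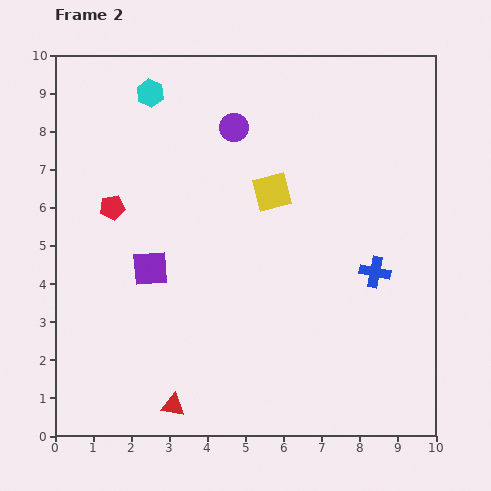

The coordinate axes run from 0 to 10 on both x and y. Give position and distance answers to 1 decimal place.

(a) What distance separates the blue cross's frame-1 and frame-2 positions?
3.5

The blue cross moved from (5.2, 3.0) to (8.4, 4.3), a distance of √(3.2² + 1.3²) ≈ 3.5.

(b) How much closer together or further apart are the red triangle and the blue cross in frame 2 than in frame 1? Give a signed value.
+3.5

Distance in frame 1: 2.9. Distance in frame 2: 6.4.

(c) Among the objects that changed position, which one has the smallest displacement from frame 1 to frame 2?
the red triangle

(moved 0.4)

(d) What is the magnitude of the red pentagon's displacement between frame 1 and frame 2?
3.2

The red pentagon moved from (1.9, 2.8) to (1.5, 6.0), a distance of √(0.4² + 3.2²) ≈ 3.2.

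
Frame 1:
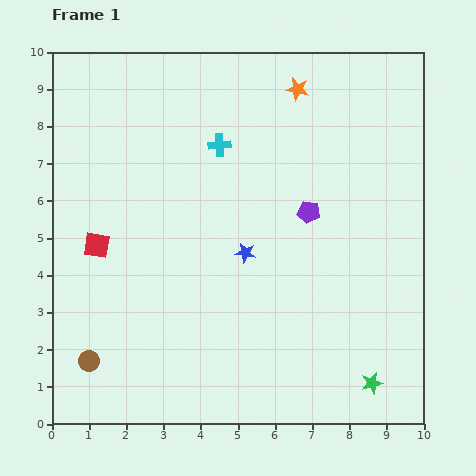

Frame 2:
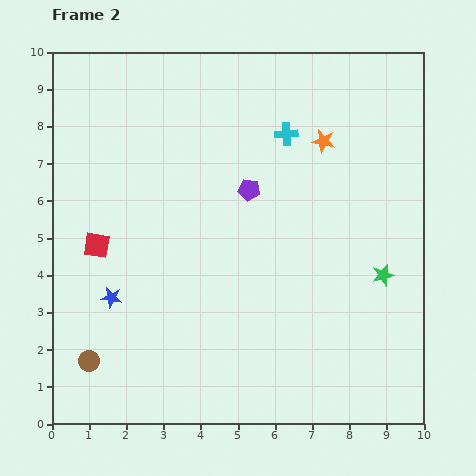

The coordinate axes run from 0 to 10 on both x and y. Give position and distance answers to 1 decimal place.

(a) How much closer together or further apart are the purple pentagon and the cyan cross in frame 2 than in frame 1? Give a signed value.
-1.2

Distance in frame 1: 3.0. Distance in frame 2: 1.8.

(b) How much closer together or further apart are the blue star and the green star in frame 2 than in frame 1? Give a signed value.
+2.4

Distance in frame 1: 4.9. Distance in frame 2: 7.3.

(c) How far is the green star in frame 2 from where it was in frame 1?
2.9

The green star moved from (8.6, 1.1) to (8.9, 4.0), a distance of √(0.3² + 2.9²) ≈ 2.9.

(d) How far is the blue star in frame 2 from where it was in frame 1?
3.8

The blue star moved from (5.2, 4.6) to (1.6, 3.4), a distance of √(3.6² + 1.2²) ≈ 3.8.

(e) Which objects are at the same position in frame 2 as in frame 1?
the red square, the brown circle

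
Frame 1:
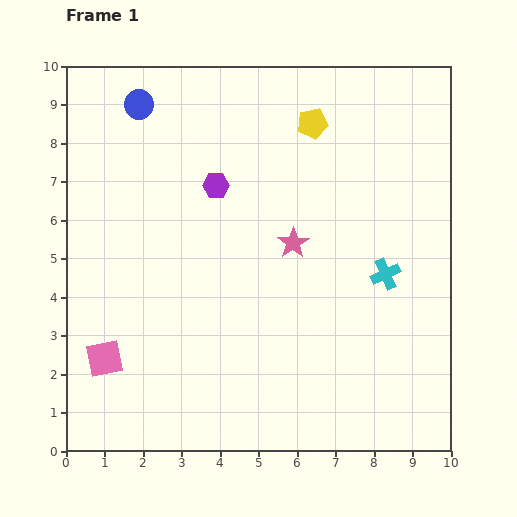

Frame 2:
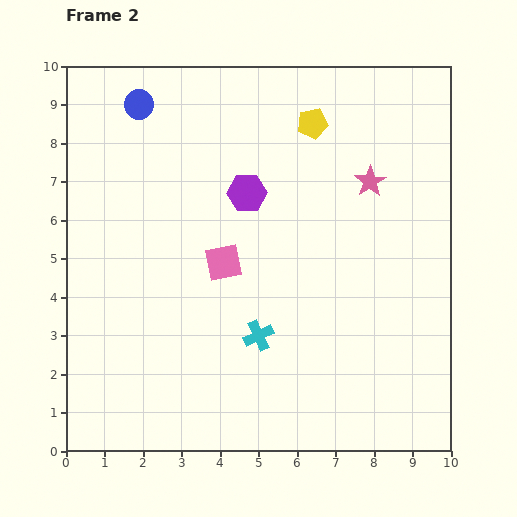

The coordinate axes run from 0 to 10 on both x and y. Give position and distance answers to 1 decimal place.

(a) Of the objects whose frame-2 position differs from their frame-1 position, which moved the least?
the purple hexagon

(moved 0.8)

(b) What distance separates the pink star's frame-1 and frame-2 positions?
2.6

The pink star moved from (5.9, 5.4) to (7.9, 7.0), a distance of √(2.0² + 1.6²) ≈ 2.6.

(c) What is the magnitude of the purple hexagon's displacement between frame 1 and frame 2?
0.8

The purple hexagon moved from (3.9, 6.9) to (4.7, 6.7), a distance of √(0.8² + 0.2²) ≈ 0.8.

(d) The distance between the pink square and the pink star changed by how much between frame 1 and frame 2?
-1.4

Distance in frame 1: 5.7. Distance in frame 2: 4.3.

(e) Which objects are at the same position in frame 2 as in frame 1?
the yellow pentagon, the blue circle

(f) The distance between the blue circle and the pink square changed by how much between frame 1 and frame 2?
-2.0

Distance in frame 1: 6.7. Distance in frame 2: 4.7.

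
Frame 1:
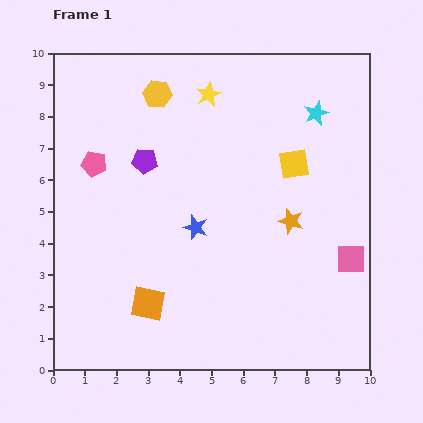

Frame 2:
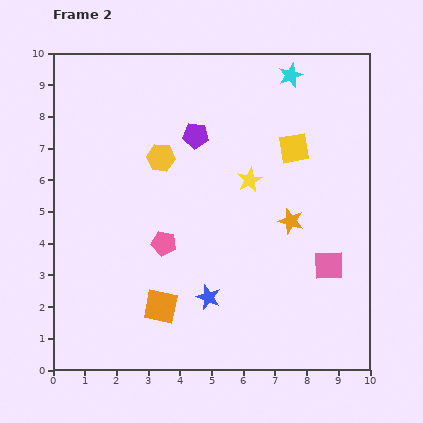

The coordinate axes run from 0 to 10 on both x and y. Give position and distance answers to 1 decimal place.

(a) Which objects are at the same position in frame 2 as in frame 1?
the orange star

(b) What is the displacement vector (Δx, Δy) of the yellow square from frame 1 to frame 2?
(0.0, 0.5)

The yellow square was at (7.6, 6.5) in frame 1 and (7.6, 7.0) in frame 2.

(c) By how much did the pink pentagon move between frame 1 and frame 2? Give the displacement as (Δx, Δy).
(2.2, -2.5)

The pink pentagon was at (1.3, 6.5) in frame 1 and (3.5, 4.0) in frame 2.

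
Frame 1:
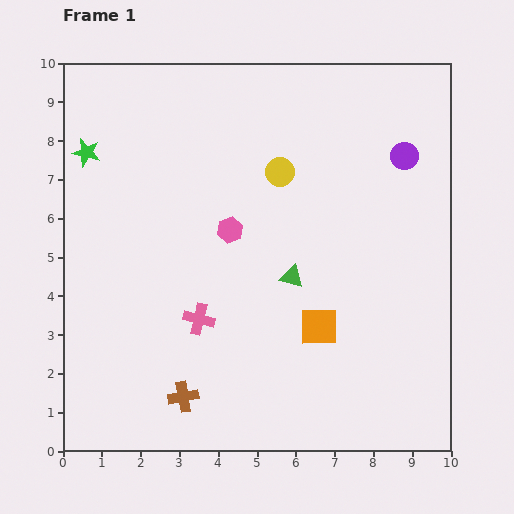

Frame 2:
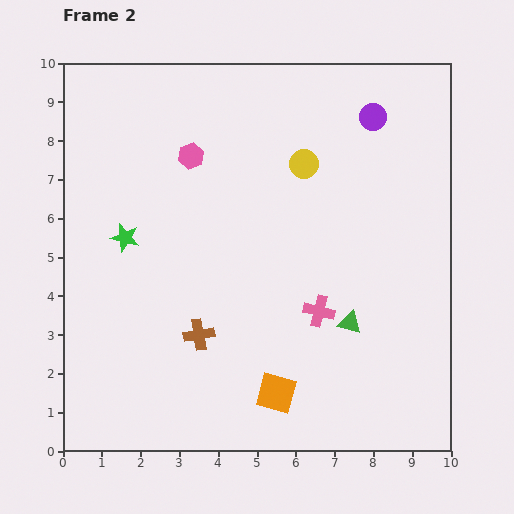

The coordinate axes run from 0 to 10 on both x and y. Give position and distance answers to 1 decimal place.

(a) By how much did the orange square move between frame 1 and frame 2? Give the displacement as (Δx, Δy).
(-1.1, -1.7)

The orange square was at (6.6, 3.2) in frame 1 and (5.5, 1.5) in frame 2.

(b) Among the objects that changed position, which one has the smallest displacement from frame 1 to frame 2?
the yellow circle

(moved 0.6)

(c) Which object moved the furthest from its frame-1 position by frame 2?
the pink cross

(moved 3.1; next 2.4)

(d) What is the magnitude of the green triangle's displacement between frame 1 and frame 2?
1.9

The green triangle moved from (5.9, 4.5) to (7.4, 3.3), a distance of √(1.5² + 1.2²) ≈ 1.9.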